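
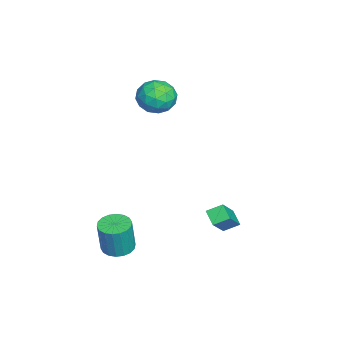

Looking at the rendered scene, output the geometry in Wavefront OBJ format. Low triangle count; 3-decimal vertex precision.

v -2.522 -0.42 1.949
v -1.906 -0.45 2.99
v -3.774 -1.75 2.65
v -3.158 -1.78 3.691
v -3.79 -0.794 3.391
v -3.016 0.028 2.958
v -2.664 -2.228 2.682
v -1.89 -1.406 2.249
v -1.994 -1.568 3.443
v -2.69 -0.682 3.881
v -2.99 -1.518 1.759
v -3.686 -0.632 2.197
v -2.104 -0.318 2.408
v -3.576 -1.882 3.232
v -3.947 -1.302 3.056
v -3.585 -1.32 3.668
v -2.757 -0.037 2.389
v -2.395 -0.055 3.001
v -3.502 -0.257 3.237
v -3.285 -2.145 2.639
v -2.923 -2.163 3.251
v -2.095 -0.88 1.972
v -1.733 -0.898 2.584
v -2.178 -1.943 2.403
v -1.794 -0.993 3.286
v -2.53 -1.775 3.698
v -2.239 -2.038 3.105
v -1.784 -1.555 2.85
v -2.203 -0.472 3.543
v -2.939 -1.254 3.955
v -3.31 -0.674 3.779
v -2.856 -0.191 3.524
v -2.255 -1.129 3.809
v -2.741 -0.946 1.685
v -3.477 -1.728 2.097
v -2.824 -2.009 2.116
v -2.37 -1.526 1.861
v -3.15 -0.425 1.942
v -3.886 -1.207 2.354
v -3.896 -0.645 2.79
v -3.441 -0.162 2.535
v -3.425 -1.071 1.831
v 2.831 2.797 -2.682
v 2.628 3.653 -2.252
v 3.517 3.234 -3.229
v 3.314 4.091 -2.799
v 4.286 2.389 -1.181
v 4.083 3.246 -0.751
v 4.972 2.827 -1.728
v 4.769 3.683 -1.298
v 3.717 -2.287 -4.821
v 4.626 -2.265 -4.959
v 4.932 -2.391 -2.956
v 4.023 -2.413 -2.819
v 4.531 -1.869 -4.919
v 4.837 -1.995 -2.916
v 4.274 -1.555 -4.86
v 4.58 -1.682 -2.857
v 3.907 -1.387 -4.794
v 4.213 -1.513 -2.791
v 3.502 -1.397 -4.732
v 3.808 -1.523 -2.729
v 3.14 -1.583 -4.689
v 3.446 -1.709 -2.686
v 2.892 -1.908 -4.672
v 3.198 -2.035 -2.669
v 2.808 -2.309 -4.684
v 3.114 -2.435 -2.681
v 2.903 -2.705 -4.724
v 3.209 -2.831 -2.721
v 3.16 -3.018 -4.783
v 3.466 -3.145 -2.78
v 3.527 -3.187 -4.849
v 3.833 -3.313 -2.846
v 3.932 -3.177 -4.911
v 4.238 -3.303 -2.908
v 4.294 -2.991 -4.954
v 4.6 -3.117 -2.951
v 4.542 -2.665 -4.971
v 4.848 -2.792 -2.968
f 1 38 17
f 38 12 41
f 17 41 6
f 38 41 17
f 1 17 13
f 17 6 18
f 13 18 2
f 17 18 13
f 1 13 22
f 13 2 23
f 22 23 8
f 13 23 22
f 1 22 34
f 22 8 37
f 34 37 11
f 22 37 34
f 1 34 38
f 34 11 42
f 38 42 12
f 34 42 38
f 2 18 29
f 18 6 32
f 29 32 10
f 18 32 29
f 6 41 19
f 41 12 40
f 19 40 5
f 41 40 19
f 12 42 39
f 42 11 35
f 39 35 3
f 42 35 39
f 11 37 36
f 37 8 24
f 36 24 7
f 37 24 36
f 8 23 28
f 23 2 25
f 28 25 9
f 23 25 28
f 4 30 16
f 30 10 31
f 16 31 5
f 30 31 16
f 4 16 14
f 16 5 15
f 14 15 3
f 16 15 14
f 4 14 21
f 14 3 20
f 21 20 7
f 14 20 21
f 4 21 26
f 21 7 27
f 26 27 9
f 21 27 26
f 4 26 30
f 26 9 33
f 30 33 10
f 26 33 30
f 5 31 19
f 31 10 32
f 19 32 6
f 31 32 19
f 3 15 39
f 15 5 40
f 39 40 12
f 15 40 39
f 7 20 36
f 20 3 35
f 36 35 11
f 20 35 36
f 9 27 28
f 27 7 24
f 28 24 8
f 27 24 28
f 10 33 29
f 33 9 25
f 29 25 2
f 33 25 29
f 44 46 43
f 47 44 43
f 43 46 45
f 45 47 43
f 44 50 46
f 48 44 47
f 48 50 44
f 46 50 45
f 49 47 45
f 45 50 49
f 49 48 47
f 50 48 49
f 52 51 55
f 52 55 53
f 53 55 56
f 53 56 54
f 55 51 57
f 55 57 56
f 56 57 58
f 56 58 54
f 57 51 59
f 57 59 58
f 58 59 60
f 58 60 54
f 59 51 61
f 59 61 60
f 60 61 62
f 60 62 54
f 61 51 63
f 61 63 62
f 62 63 64
f 62 64 54
f 63 51 65
f 63 65 64
f 64 65 66
f 64 66 54
f 65 51 67
f 65 67 66
f 66 67 68
f 66 68 54
f 67 51 69
f 67 69 68
f 68 69 70
f 68 70 54
f 69 51 71
f 69 71 70
f 70 71 72
f 70 72 54
f 71 51 73
f 71 73 72
f 72 73 74
f 72 74 54
f 73 51 75
f 73 75 74
f 74 75 76
f 74 76 54
f 75 51 77
f 75 77 76
f 76 77 78
f 76 78 54
f 77 51 79
f 77 79 78
f 78 79 80
f 78 80 54
f 79 51 52
f 79 52 80
f 80 52 53
f 80 53 54



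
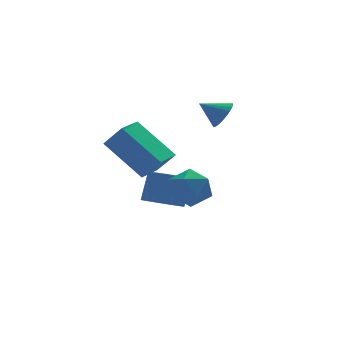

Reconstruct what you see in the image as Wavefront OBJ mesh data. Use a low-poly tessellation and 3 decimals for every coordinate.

v -1.247 -1.006 -4.063
v -0.503 -1.506 -4.149
v -0.009 -0.993 -2.863
v -0.753 -0.494 -2.777
v -0.4 -1.161 -4.326
v 0.093 -0.648 -3.04
v -0.465 -0.786 -4.451
v 0.028 -0.273 -3.165
v -0.685 -0.455 -4.499
v -0.191 0.058 -3.213
v -1.016 -0.233 -4.46
v -0.522 0.28 -3.174
v -1.393 -0.164 -4.343
v -0.899 0.349 -3.057
v -1.74 -0.262 -4.171
v -1.247 0.251 -2.885
v -1.991 -0.507 -3.977
v -1.497 0.006 -2.691
v -2.093 -0.852 -3.8
v -1.6 -0.339 -2.514
v -2.028 -1.227 -3.675
v -1.535 -0.714 -2.389
v -1.809 -1.558 -3.627
v -1.315 -1.045 -2.341
v -1.478 -1.78 -3.666
v -0.984 -1.267 -2.38
v -1.101 -1.849 -3.783
v -0.607 -1.336 -2.497
v -0.753 -1.751 -3.955
v -0.26 -1.238 -2.669
v -3.401 -4.794 -0.591
v -4.454 -3.461 0.777
v -2.511 -3.981 -0.697
v -3.564 -2.648 0.67
v -2.836 -5.292 0.33
v -3.889 -3.959 1.697
v -1.946 -4.479 0.223
v -2.999 -3.146 1.591
v -1.386 -2.599 -2.932
v -0.784 -2.121 -2.31
v -0.876 -3.999 -2.35
v -0.274 -3.521 -1.728
v -1.254 -3.476 -1.601
v -1.569 -2.611 -1.961
v -0.091 -3.509 -2.699
v -0.406 -2.644 -3.059
v 0.016 -2.684 -2.166
v -0.703 -2.664 -1.487
v -0.957 -3.456 -3.173
v -1.676 -3.436 -2.494
v 1.604 -0.288 0.166
v 1.973 -0.436 0.778
v 0.716 0.088 0.794
v 2.053 -0.167 0.729
v 2.064 0.084 0.594
v 2.005 0.278 0.394
v 1.884 0.385 0.159
v 1.722 0.39 -0.075
v 1.541 0.292 -0.272
v 1.369 0.105 -0.402
v 1.234 -0.141 -0.445
v 1.154 -0.41 -0.396
v 1.144 -0.661 -0.261
v 1.203 -0.855 -0.061
v 1.323 -0.962 0.174
v 1.486 -0.967 0.408
v 1.667 -0.869 0.605
v 1.838 -0.682 0.735
f 2 1 5
f 2 5 3
f 3 5 6
f 3 6 4
f 5 1 7
f 5 7 6
f 6 7 8
f 6 8 4
f 7 1 9
f 7 9 8
f 8 9 10
f 8 10 4
f 9 1 11
f 9 11 10
f 10 11 12
f 10 12 4
f 11 1 13
f 11 13 12
f 12 13 14
f 12 14 4
f 13 1 15
f 13 15 14
f 14 15 16
f 14 16 4
f 15 1 17
f 15 17 16
f 16 17 18
f 16 18 4
f 17 1 19
f 17 19 18
f 18 19 20
f 18 20 4
f 19 1 21
f 19 21 20
f 20 21 22
f 20 22 4
f 21 1 23
f 21 23 22
f 22 23 24
f 22 24 4
f 23 1 25
f 23 25 24
f 24 25 26
f 24 26 4
f 25 1 27
f 25 27 26
f 26 27 28
f 26 28 4
f 27 1 29
f 27 29 28
f 28 29 30
f 28 30 4
f 29 1 2
f 29 2 30
f 30 2 3
f 30 3 4
f 32 34 31
f 35 32 31
f 31 34 33
f 33 35 31
f 32 38 34
f 36 32 35
f 36 38 32
f 34 38 33
f 37 35 33
f 33 38 37
f 37 36 35
f 38 36 37
f 39 50 44
f 39 44 40
f 39 40 46
f 39 46 49
f 39 49 50
f 40 44 48
f 44 50 43
f 50 49 41
f 49 46 45
f 46 40 47
f 42 48 43
f 42 43 41
f 42 41 45
f 42 45 47
f 42 47 48
f 43 48 44
f 41 43 50
f 45 41 49
f 47 45 46
f 48 47 40
f 52 51 54
f 52 54 53
f 54 51 55
f 54 55 53
f 55 51 56
f 55 56 53
f 56 51 57
f 56 57 53
f 57 51 58
f 57 58 53
f 58 51 59
f 58 59 53
f 59 51 60
f 59 60 53
f 60 51 61
f 60 61 53
f 61 51 62
f 61 62 53
f 62 51 63
f 62 63 53
f 63 51 64
f 63 64 53
f 64 51 65
f 64 65 53
f 65 51 66
f 65 66 53
f 66 51 67
f 66 67 53
f 67 51 68
f 67 68 53
f 68 51 52
f 68 52 53



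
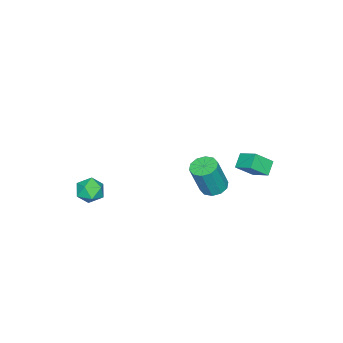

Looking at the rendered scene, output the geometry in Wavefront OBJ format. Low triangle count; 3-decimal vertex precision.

v 0.655 3.327 2.874
v 1.092 2.738 2.641
v 1.702 2.443 4.534
v 1.265 3.033 4.766
v 1.355 3.134 2.618
v 1.965 2.839 4.511
v 1.351 3.604 2.693
v 1.96 3.309 4.585
v 1.081 3.968 2.837
v 1.69 3.673 4.729
v 0.648 4.088 2.995
v 1.258 3.793 4.887
v 0.218 3.917 3.106
v 0.828 3.622 4.999
v -0.045 3.521 3.129
v 0.565 3.226 5.022
v -0.04 3.051 3.055
v 0.569 2.756 4.947
v 0.23 2.687 2.911
v 0.839 2.392 4.803
v 0.662 2.567 2.753
v 1.272 2.272 4.645
v -3.579 2.591 2.295
v -3.297 3.664 2.87
v -4.349 3.265 1.415
v -4.067 4.338 1.989
v -2.813 2.702 1.711
v -2.531 3.775 2.285
v -3.583 3.376 0.83
v -3.301 4.449 1.405
v 3.66 -1.635 2.859
v 4.324 -1.783 2.329
v 3.056 -2.817 2.431
v 3.72 -2.965 1.901
v 3.83 -3.016 2.755
v 4.204 -2.285 3.019
v 3.176 -2.315 1.741
v 3.55 -1.584 2.005
v 4.025 -2.203 1.638
v 4.429 -2.636 2.265
v 2.951 -1.964 2.495
v 3.355 -2.397 3.122
f 2 1 5
f 2 5 3
f 3 5 6
f 3 6 4
f 5 1 7
f 5 7 6
f 6 7 8
f 6 8 4
f 7 1 9
f 7 9 8
f 8 9 10
f 8 10 4
f 9 1 11
f 9 11 10
f 10 11 12
f 10 12 4
f 11 1 13
f 11 13 12
f 12 13 14
f 12 14 4
f 13 1 15
f 13 15 14
f 14 15 16
f 14 16 4
f 15 1 17
f 15 17 16
f 16 17 18
f 16 18 4
f 17 1 19
f 17 19 18
f 18 19 20
f 18 20 4
f 19 1 21
f 19 21 20
f 20 21 22
f 20 22 4
f 21 1 2
f 21 2 22
f 22 2 3
f 22 3 4
f 24 26 23
f 27 24 23
f 23 26 25
f 25 27 23
f 24 30 26
f 28 24 27
f 28 30 24
f 26 30 25
f 29 27 25
f 25 30 29
f 29 28 27
f 30 28 29
f 31 42 36
f 31 36 32
f 31 32 38
f 31 38 41
f 31 41 42
f 32 36 40
f 36 42 35
f 42 41 33
f 41 38 37
f 38 32 39
f 34 40 35
f 34 35 33
f 34 33 37
f 34 37 39
f 34 39 40
f 35 40 36
f 33 35 42
f 37 33 41
f 39 37 38
f 40 39 32



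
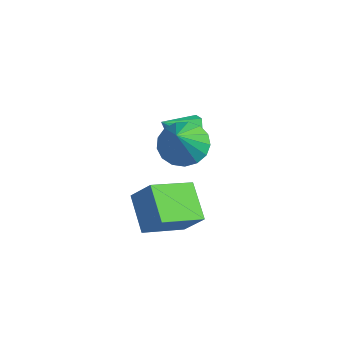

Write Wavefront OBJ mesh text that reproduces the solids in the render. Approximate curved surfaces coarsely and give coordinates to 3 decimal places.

v -1.916 0.114 -1.339
v -1.271 0.282 -0.662
v -2.564 -0.694 -0.521
v -1.699 0.68 -0.607
v -2.21 0.862 -0.832
v -2.609 0.759 -1.25
v -2.743 0.409 -1.702
v -2.561 -0.053 -2.016
v -2.133 -0.451 -2.07
v -1.622 -0.633 -1.846
v -1.224 -0.53 -1.428
v -1.089 -0.18 -0.975
v -0.69 -1.307 -0.245
v 0.232 -1.471 -0.697
v -0.11 -2.253 1.285
v 0.293 -1.041 -0.454
v 0.129 -0.672 -0.163
v -0.223 -0.448 0.108
v -0.682 -0.421 0.299
v -1.143 -0.597 0.365
v -1.5 -0.936 0.292
v -1.672 -1.36 0.095
v -1.619 -1.772 -0.18
v -1.353 -2.077 -0.469
v -0.935 -2.206 -0.707
v -0.461 -2.129 -0.84
v -0.04 -1.864 -0.836
v -0.733 -3.493 -4.422
v -2.113 -2.781 -3.532
v -0.282 -1.642 -5.204
v -1.662 -0.929 -4.314
v 0.122 -3.231 -3.306
v -1.258 -2.518 -2.416
v 0.573 -1.379 -4.088
v -0.807 -0.667 -3.198
f 2 1 4
f 2 4 3
f 4 1 5
f 4 5 3
f 5 1 6
f 5 6 3
f 6 1 7
f 6 7 3
f 7 1 8
f 7 8 3
f 8 1 9
f 8 9 3
f 9 1 10
f 9 10 3
f 10 1 11
f 10 11 3
f 11 1 12
f 11 12 3
f 12 1 2
f 12 2 3
f 14 13 16
f 14 16 15
f 16 13 17
f 16 17 15
f 17 13 18
f 17 18 15
f 18 13 19
f 18 19 15
f 19 13 20
f 19 20 15
f 20 13 21
f 20 21 15
f 21 13 22
f 21 22 15
f 22 13 23
f 22 23 15
f 23 13 24
f 23 24 15
f 24 13 25
f 24 25 15
f 25 13 26
f 25 26 15
f 26 13 27
f 26 27 15
f 27 13 14
f 27 14 15
f 29 31 28
f 32 29 28
f 28 31 30
f 30 32 28
f 29 35 31
f 33 29 32
f 33 35 29
f 31 35 30
f 34 32 30
f 30 35 34
f 34 33 32
f 35 33 34



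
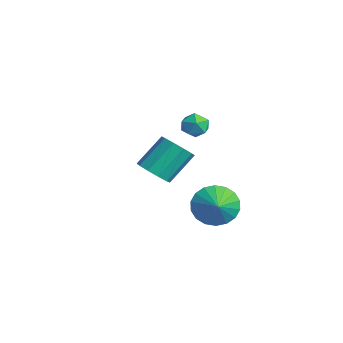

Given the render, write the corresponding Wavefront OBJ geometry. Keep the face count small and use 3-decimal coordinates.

v -3.572 3.942 -0.012
v -3.252 3.631 -0.557
v -4.468 3.249 -0.143
v -4.148 2.938 -0.688
v -3.898 2.849 -0.036
v -3.344 3.278 0.046
v -4.376 3.602 -0.746
v -3.822 4.031 -0.664
v -3.749 3.421 -1.01
v -3.453 2.956 -0.572
v -4.267 3.924 -0.128
v -3.971 3.459 0.31
v 1.532 -0.655 0.497
v 2.006 -1.065 0.962
v 1.822 0.045 2.128
v 1.348 0.455 1.663
v 2.276 -0.755 0.709
v 2.092 0.355 1.875
v 2.261 -0.407 0.376
v 2.078 0.703 1.542
v 1.968 -0.154 0.089
v 1.785 0.956 1.255
v 1.509 -0.092 -0.042
v 1.325 1.018 1.124
v 1.058 -0.245 0.032
v 0.874 0.865 1.198
v 0.788 -0.555 0.285
v 0.604 0.555 1.451
v 0.802 -0.903 0.618
v 0.619 0.207 1.784
v 1.095 -1.156 0.905
v 0.912 -0.046 2.071
v 1.555 -1.218 1.036
v 1.371 -0.108 2.202
v -0.489 2.882 -3.27
v 0.044 3.542 -3.854
v 0.389 2.598 -2.79
v -0.072 3.797 -3.491
v -0.271 3.871 -3.085
v -0.512 3.749 -2.715
v -0.749 3.455 -2.455
v -0.935 3.048 -2.356
v -1.032 2.608 -2.439
v -1.022 2.222 -2.686
v -0.906 1.966 -3.049
v -0.707 1.892 -3.455
v -0.466 2.014 -3.825
v -0.229 2.308 -4.085
v -0.043 2.716 -4.184
v 0.054 3.156 -4.101
f 1 12 6
f 1 6 2
f 1 2 8
f 1 8 11
f 1 11 12
f 2 6 10
f 6 12 5
f 12 11 3
f 11 8 7
f 8 2 9
f 4 10 5
f 4 5 3
f 4 3 7
f 4 7 9
f 4 9 10
f 5 10 6
f 3 5 12
f 7 3 11
f 9 7 8
f 10 9 2
f 14 13 17
f 14 17 15
f 15 17 18
f 15 18 16
f 17 13 19
f 17 19 18
f 18 19 20
f 18 20 16
f 19 13 21
f 19 21 20
f 20 21 22
f 20 22 16
f 21 13 23
f 21 23 22
f 22 23 24
f 22 24 16
f 23 13 25
f 23 25 24
f 24 25 26
f 24 26 16
f 25 13 27
f 25 27 26
f 26 27 28
f 26 28 16
f 27 13 29
f 27 29 28
f 28 29 30
f 28 30 16
f 29 13 31
f 29 31 30
f 30 31 32
f 30 32 16
f 31 13 33
f 31 33 32
f 32 33 34
f 32 34 16
f 33 13 14
f 33 14 34
f 34 14 15
f 34 15 16
f 36 35 38
f 36 38 37
f 38 35 39
f 38 39 37
f 39 35 40
f 39 40 37
f 40 35 41
f 40 41 37
f 41 35 42
f 41 42 37
f 42 35 43
f 42 43 37
f 43 35 44
f 43 44 37
f 44 35 45
f 44 45 37
f 45 35 46
f 45 46 37
f 46 35 47
f 46 47 37
f 47 35 48
f 47 48 37
f 48 35 49
f 48 49 37
f 49 35 50
f 49 50 37
f 50 35 36
f 50 36 37



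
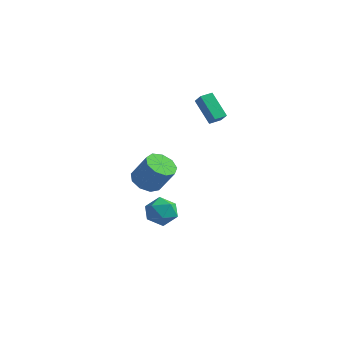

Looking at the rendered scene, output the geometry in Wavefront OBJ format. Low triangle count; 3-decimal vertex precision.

v 2.321 0.076 -4.635
v 3.08 -0.494 -4.031
v 0.98 -0.686 -3.669
v 1.739 -1.256 -3.065
v 1.656 -0.14 -2.954
v 2.485 0.331 -3.551
v 1.575 -1.511 -4.149
v 2.404 -1.04 -4.746
v 2.619 -1.476 -3.731
v 2.669 -0.628 -2.993
v 1.391 -0.552 -4.707
v 1.441 0.296 -3.969
v 2.368 -2.958 0.17
v 3.023 -2.323 -0.263
v 4.007 -2.247 1.337
v 3.352 -2.882 1.77
v 2.511 -1.967 0.035
v 3.495 -1.891 1.635
v 1.932 -2.075 0.396
v 2.916 -2 1.996
v 1.557 -2.596 0.651
v 2.541 -2.521 2.252
v 1.562 -3.287 0.681
v 2.545 -3.211 2.282
v 1.943 -3.823 0.472
v 2.927 -3.747 2.072
v 2.524 -3.955 0.121
v 3.508 -3.879 1.722
v 3.031 -3.62 -0.207
v 4.015 -3.544 1.394
v 3.229 -2.975 -0.358
v 4.213 -2.9 1.242
v 3.884 1.865 2.944
v 2.613 2.435 4.266
v 4.277 2.593 3.007
v 3.006 3.164 4.329
v 4.454 1.496 3.651
v 3.183 2.067 4.973
v 4.847 2.225 3.714
v 3.576 2.795 5.036
f 1 12 6
f 1 6 2
f 1 2 8
f 1 8 11
f 1 11 12
f 2 6 10
f 6 12 5
f 12 11 3
f 11 8 7
f 8 2 9
f 4 10 5
f 4 5 3
f 4 3 7
f 4 7 9
f 4 9 10
f 5 10 6
f 3 5 12
f 7 3 11
f 9 7 8
f 10 9 2
f 14 13 17
f 14 17 15
f 15 17 18
f 15 18 16
f 17 13 19
f 17 19 18
f 18 19 20
f 18 20 16
f 19 13 21
f 19 21 20
f 20 21 22
f 20 22 16
f 21 13 23
f 21 23 22
f 22 23 24
f 22 24 16
f 23 13 25
f 23 25 24
f 24 25 26
f 24 26 16
f 25 13 27
f 25 27 26
f 26 27 28
f 26 28 16
f 27 13 29
f 27 29 28
f 28 29 30
f 28 30 16
f 29 13 31
f 29 31 30
f 30 31 32
f 30 32 16
f 31 13 14
f 31 14 32
f 32 14 15
f 32 15 16
f 34 36 33
f 37 34 33
f 33 36 35
f 35 37 33
f 34 40 36
f 38 34 37
f 38 40 34
f 36 40 35
f 39 37 35
f 35 40 39
f 39 38 37
f 40 38 39



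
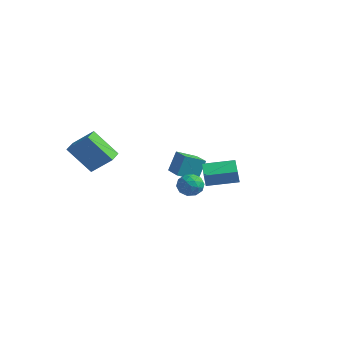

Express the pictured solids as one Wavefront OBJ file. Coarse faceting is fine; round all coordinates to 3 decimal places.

v -4.667 -4.676 1.912
v -3.528 -4.126 3.002
v -5.179 -3.727 1.968
v -4.039 -3.176 3.058
v -3.481 -3.944 0.302
v -2.341 -3.393 1.392
v -3.992 -2.994 0.358
v -2.853 -2.444 1.448
v 3.585 -2.537 1.345
v 4.158 -3.047 1.164
v 2.722 -3.473 1.256
v 3.295 -3.983 1.075
v 3.252 -3.68 1.802
v 3.785 -3.102 1.857
v 3.095 -3.418 0.563
v 3.628 -2.84 0.618
v 3.855 -3.592 0.681
v 3.952 -3.754 1.447
v 2.928 -2.766 0.973
v 3.025 -2.928 1.739
v 3.947 -2.71 1.263
v 2.933 -3.81 1.157
v 2.907 -3.632 1.585
v 3.244 -3.932 1.479
v 3.728 -2.742 1.67
v 4.065 -3.042 1.564
v 3.532 -3.414 1.938
v 2.815 -3.478 0.856
v 3.152 -3.778 0.75
v 3.636 -2.588 0.941
v 3.973 -2.888 0.835
v 3.348 -3.106 0.482
v 4.106 -3.33 0.872
v 3.599 -3.88 0.82
v 3.481 -3.548 0.519
v 3.795 -3.208 0.551
v 4.163 -3.426 1.322
v 3.656 -3.976 1.27
v 3.63 -3.798 1.697
v 3.944 -3.458 1.729
v 3.985 -3.746 1.038
v 3.224 -2.544 1.15
v 2.717 -3.094 1.098
v 2.936 -3.062 0.691
v 3.25 -2.722 0.723
v 3.281 -2.64 1.6
v 2.774 -3.19 1.548
v 3.085 -3.312 1.869
v 3.399 -2.972 1.901
v 2.895 -2.774 1.382
v 1.793 -0.287 -0.328
v 1.759 -0.416 0.481
v 0.492 0.948 -0.187
v 0.457 0.82 0.622
v 3.083 1.04 -0.062
v 3.048 0.912 0.747
v 1.781 2.276 0.079
v 1.747 2.147 0.888
v -3.836 2.532 -1.707
v -3.787 3.146 -0.362
v -3.146 3.546 -2.195
v -3.097 4.16 -0.849
v -2.243 1.62 -1.351
v -2.194 2.234 -0.005
v -1.553 2.634 -1.838
v -1.504 3.248 -0.493
f 2 4 1
f 5 2 1
f 1 4 3
f 3 5 1
f 2 8 4
f 6 2 5
f 6 8 2
f 4 8 3
f 7 5 3
f 3 8 7
f 7 6 5
f 8 6 7
f 9 46 25
f 46 20 49
f 25 49 14
f 46 49 25
f 9 25 21
f 25 14 26
f 21 26 10
f 25 26 21
f 9 21 30
f 21 10 31
f 30 31 16
f 21 31 30
f 9 30 42
f 30 16 45
f 42 45 19
f 30 45 42
f 9 42 46
f 42 19 50
f 46 50 20
f 42 50 46
f 10 26 37
f 26 14 40
f 37 40 18
f 26 40 37
f 14 49 27
f 49 20 48
f 27 48 13
f 49 48 27
f 20 50 47
f 50 19 43
f 47 43 11
f 50 43 47
f 19 45 44
f 45 16 32
f 44 32 15
f 45 32 44
f 16 31 36
f 31 10 33
f 36 33 17
f 31 33 36
f 12 38 24
f 38 18 39
f 24 39 13
f 38 39 24
f 12 24 22
f 24 13 23
f 22 23 11
f 24 23 22
f 12 22 29
f 22 11 28
f 29 28 15
f 22 28 29
f 12 29 34
f 29 15 35
f 34 35 17
f 29 35 34
f 12 34 38
f 34 17 41
f 38 41 18
f 34 41 38
f 13 39 27
f 39 18 40
f 27 40 14
f 39 40 27
f 11 23 47
f 23 13 48
f 47 48 20
f 23 48 47
f 15 28 44
f 28 11 43
f 44 43 19
f 28 43 44
f 17 35 36
f 35 15 32
f 36 32 16
f 35 32 36
f 18 41 37
f 41 17 33
f 37 33 10
f 41 33 37
f 52 54 51
f 55 52 51
f 51 54 53
f 53 55 51
f 52 58 54
f 56 52 55
f 56 58 52
f 54 58 53
f 57 55 53
f 53 58 57
f 57 56 55
f 58 56 57
f 60 62 59
f 63 60 59
f 59 62 61
f 61 63 59
f 60 66 62
f 64 60 63
f 64 66 60
f 62 66 61
f 65 63 61
f 61 66 65
f 65 64 63
f 66 64 65



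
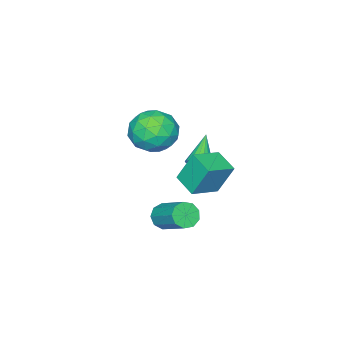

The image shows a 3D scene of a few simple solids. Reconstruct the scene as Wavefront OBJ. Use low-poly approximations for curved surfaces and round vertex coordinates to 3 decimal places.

v 2.808 1.124 -3.156
v 3.383 0.839 -2.962
v 3.767 2.291 -1.97
v 3.192 2.576 -2.164
v 3.45 1.083 -3.344
v 3.834 2.535 -2.352
v 3.217 1.346 -3.639
v 3.601 2.798 -2.646
v 2.792 1.505 -3.707
v 3.176 2.957 -2.715
v 2.375 1.486 -3.518
v 2.759 2.938 -2.526
v 2.161 1.297 -3.159
v 2.545 2.749 -2.167
v 2.249 1.028 -2.799
v 2.633 2.48 -1.807
v 2.599 0.803 -2.606
v 2.983 2.255 -1.614
v 3.047 0.729 -2.67
v 3.431 2.181 -1.678
v -1.382 -0.168 -3.445
v -1.763 0.431 -1.911
v -1.008 0.981 -3.801
v -1.389 1.58 -2.267
v 0.029 -0.48 -2.973
v -0.352 0.119 -1.439
v 0.403 0.669 -3.329
v 0.022 1.268 -1.795
v -1.592 -2.202 -2.221
v -0.428 -1.815 -2.128
v -1.372 -3.265 -0.552
v -0.208 -2.878 -0.459
v -1.135 -2.087 -0.287
v -1.271 -1.43 -1.319
v -0.529 -3.65 -1.361
v -0.665 -2.993 -2.393
v 0.229 -2.71 -1.596
v -0.145 -1.744 -0.933
v -1.655 -3.336 -1.747
v -2.029 -2.37 -1.084
v -1.029 -1.916 -2.321
v -0.771 -3.164 -0.359
v -1.316 -2.7 -0.258
v -0.632 -2.472 -0.203
v -1.524 -1.689 -1.845
v -0.84 -1.462 -1.791
v -1.256 -1.622 -0.709
v -0.96 -3.618 -0.889
v -0.276 -3.391 -0.835
v -1.168 -2.608 -2.477
v -0.484 -2.38 -2.422
v -0.544 -3.458 -1.971
v 0.041 -2.214 -1.954
v 0.17 -2.838 -0.973
v -0.019 -3.292 -1.503
v -0.098 -2.906 -2.109
v -0.179 -1.646 -1.564
v -0.05 -2.271 -0.583
v -0.595 -1.806 -0.482
v -0.674 -1.42 -1.088
v 0.207 -2.172 -1.251
v -1.75 -2.809 -2.097
v -1.621 -3.434 -1.116
v -1.126 -3.66 -1.592
v -1.205 -3.274 -2.198
v -1.97 -2.242 -1.707
v -1.841 -2.866 -0.726
v -1.702 -2.174 -0.571
v -1.781 -1.788 -1.177
v -2.007 -2.908 -1.429
v -2.229 -1.018 -3.565
v -1.764 -1.105 -3.12
v -3.391 -1.542 -2.455
v -1.845 -0.831 -3.075
v -2.003 -0.594 -3.128
v -2.205 -0.441 -3.267
v -2.412 -0.402 -3.465
v -2.583 -0.485 -3.683
v -2.684 -0.674 -3.878
v -2.695 -0.931 -4.011
v -2.614 -1.205 -4.055
v -2.456 -1.442 -4.003
v -2.254 -1.595 -3.863
v -2.047 -1.634 -3.665
v -1.876 -1.55 -3.447
v -1.775 -1.362 -3.252
f 2 1 5
f 2 5 3
f 3 5 6
f 3 6 4
f 5 1 7
f 5 7 6
f 6 7 8
f 6 8 4
f 7 1 9
f 7 9 8
f 8 9 10
f 8 10 4
f 9 1 11
f 9 11 10
f 10 11 12
f 10 12 4
f 11 1 13
f 11 13 12
f 12 13 14
f 12 14 4
f 13 1 15
f 13 15 14
f 14 15 16
f 14 16 4
f 15 1 17
f 15 17 16
f 16 17 18
f 16 18 4
f 17 1 19
f 17 19 18
f 18 19 20
f 18 20 4
f 19 1 2
f 19 2 20
f 20 2 3
f 20 3 4
f 22 24 21
f 25 22 21
f 21 24 23
f 23 25 21
f 22 28 24
f 26 22 25
f 26 28 22
f 24 28 23
f 27 25 23
f 23 28 27
f 27 26 25
f 28 26 27
f 29 66 45
f 66 40 69
f 45 69 34
f 66 69 45
f 29 45 41
f 45 34 46
f 41 46 30
f 45 46 41
f 29 41 50
f 41 30 51
f 50 51 36
f 41 51 50
f 29 50 62
f 50 36 65
f 62 65 39
f 50 65 62
f 29 62 66
f 62 39 70
f 66 70 40
f 62 70 66
f 30 46 57
f 46 34 60
f 57 60 38
f 46 60 57
f 34 69 47
f 69 40 68
f 47 68 33
f 69 68 47
f 40 70 67
f 70 39 63
f 67 63 31
f 70 63 67
f 39 65 64
f 65 36 52
f 64 52 35
f 65 52 64
f 36 51 56
f 51 30 53
f 56 53 37
f 51 53 56
f 32 58 44
f 58 38 59
f 44 59 33
f 58 59 44
f 32 44 42
f 44 33 43
f 42 43 31
f 44 43 42
f 32 42 49
f 42 31 48
f 49 48 35
f 42 48 49
f 32 49 54
f 49 35 55
f 54 55 37
f 49 55 54
f 32 54 58
f 54 37 61
f 58 61 38
f 54 61 58
f 33 59 47
f 59 38 60
f 47 60 34
f 59 60 47
f 31 43 67
f 43 33 68
f 67 68 40
f 43 68 67
f 35 48 64
f 48 31 63
f 64 63 39
f 48 63 64
f 37 55 56
f 55 35 52
f 56 52 36
f 55 52 56
f 38 61 57
f 61 37 53
f 57 53 30
f 61 53 57
f 72 71 74
f 72 74 73
f 74 71 75
f 74 75 73
f 75 71 76
f 75 76 73
f 76 71 77
f 76 77 73
f 77 71 78
f 77 78 73
f 78 71 79
f 78 79 73
f 79 71 80
f 79 80 73
f 80 71 81
f 80 81 73
f 81 71 82
f 81 82 73
f 82 71 83
f 82 83 73
f 83 71 84
f 83 84 73
f 84 71 85
f 84 85 73
f 85 71 86
f 85 86 73
f 86 71 72
f 86 72 73



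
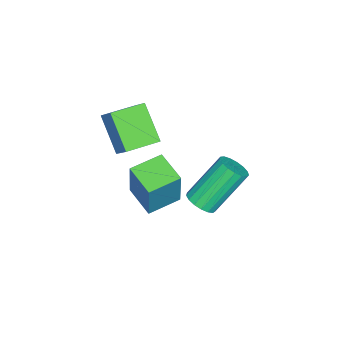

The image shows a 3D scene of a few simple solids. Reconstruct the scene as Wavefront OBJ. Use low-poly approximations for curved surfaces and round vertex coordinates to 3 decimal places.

v 1.048 0.925 -1.838
v 1.468 0.613 -1.404
v 0.413 1.523 0.272
v -0.008 1.835 -0.162
v 1.616 0.897 -1.466
v 0.56 1.807 0.211
v 1.633 1.187 -1.612
v 0.578 2.097 0.065
v 1.516 1.417 -1.81
v 0.461 2.327 -0.134
v 1.292 1.534 -2.015
v 0.237 2.444 -0.339
v 1.012 1.512 -2.179
v -0.043 2.422 -0.503
v 0.74 1.356 -2.266
v -0.315 2.265 -0.589
v 0.538 1.1 -2.254
v -0.517 2.01 -0.577
v 0.454 0.805 -2.147
v -0.602 1.715 -0.47
v 0.505 0.537 -1.969
v -0.55 1.447 -0.293
v 0.68 0.358 -1.762
v -0.375 1.268 -0.085
v 0.94 0.309 -1.572
v -0.115 1.219 0.105
v 1.224 0.401 -1.443
v 0.169 1.311 0.234
v -0.389 -2.743 -3.832
v 0.165 -2.462 -1.836
v -1.556 -1.907 -3.625
v -1.001 -1.626 -1.63
v 0.381 -1.574 -4.21
v 0.936 -1.293 -2.215
v -0.785 -0.738 -4.004
v -0.231 -0.457 -2.008
v 0.164 -1.568 0.101
v -0.626 -2.577 1.407
v 0.644 -0.919 0.892
v -0.147 -1.929 2.198
v 1.327 -2.451 0.122
v 0.536 -3.461 1.428
v 1.806 -1.803 0.913
v 1.016 -2.812 2.219
f 2 1 5
f 2 5 3
f 3 5 6
f 3 6 4
f 5 1 7
f 5 7 6
f 6 7 8
f 6 8 4
f 7 1 9
f 7 9 8
f 8 9 10
f 8 10 4
f 9 1 11
f 9 11 10
f 10 11 12
f 10 12 4
f 11 1 13
f 11 13 12
f 12 13 14
f 12 14 4
f 13 1 15
f 13 15 14
f 14 15 16
f 14 16 4
f 15 1 17
f 15 17 16
f 16 17 18
f 16 18 4
f 17 1 19
f 17 19 18
f 18 19 20
f 18 20 4
f 19 1 21
f 19 21 20
f 20 21 22
f 20 22 4
f 21 1 23
f 21 23 22
f 22 23 24
f 22 24 4
f 23 1 25
f 23 25 24
f 24 25 26
f 24 26 4
f 25 1 27
f 25 27 26
f 26 27 28
f 26 28 4
f 27 1 2
f 27 2 28
f 28 2 3
f 28 3 4
f 30 32 29
f 33 30 29
f 29 32 31
f 31 33 29
f 30 36 32
f 34 30 33
f 34 36 30
f 32 36 31
f 35 33 31
f 31 36 35
f 35 34 33
f 36 34 35
f 38 40 37
f 41 38 37
f 37 40 39
f 39 41 37
f 38 44 40
f 42 38 41
f 42 44 38
f 40 44 39
f 43 41 39
f 39 44 43
f 43 42 41
f 44 42 43



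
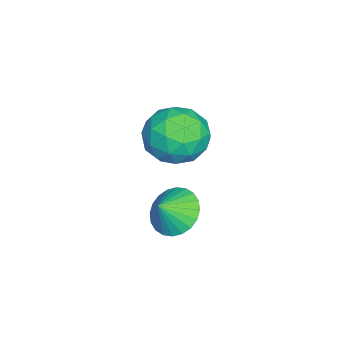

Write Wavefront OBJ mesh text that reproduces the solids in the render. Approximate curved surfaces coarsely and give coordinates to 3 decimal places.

v -1.694 -3.399 -1.241
v -0.872 -2.94 -1.606
v -1.126 -3.841 -0.519
v -0.998 -2.674 -1.344
v -1.23 -2.519 -1.066
v -1.533 -2.497 -0.815
v -1.86 -2.613 -0.629
v -2.162 -2.848 -0.536
v -2.393 -3.168 -0.55
v -2.517 -3.522 -0.669
v -2.516 -3.858 -0.876
v -2.39 -4.123 -1.138
v -2.158 -4.279 -1.416
v -1.855 -4.3 -1.667
v -1.527 -4.184 -1.854
v -1.225 -3.949 -1.947
v -0.995 -3.63 -1.932
v -0.871 -3.275 -1.813
v -2.092 -2.294 2.778
v -1.073 -2.963 2.943
v -3.027 -3.897 2.057
v -2.008 -4.566 2.222
v -2.642 -4.161 3.195
v -2.064 -3.171 3.641
v -2.036 -3.689 1.359
v -1.458 -2.699 1.805
v -1.038 -3.825 2.066
v -1.413 -4.117 3.2
v -2.687 -2.743 1.8
v -3.062 -3.035 2.934
v -1.5 -2.488 2.924
v -2.6 -4.372 2.076
v -2.973 -4.134 2.649
v -2.374 -4.527 2.745
v -2.083 -2.61 3.334
v -1.484 -3.003 3.431
v -2.406 -3.707 3.579
v -2.616 -3.857 1.569
v -2.017 -4.25 1.666
v -1.726 -2.333 2.255
v -1.127 -2.726 2.351
v -1.694 -3.153 1.421
v -0.881 -3.388 2.505
v -1.431 -4.33 2.081
v -1.447 -3.815 1.574
v -1.107 -3.233 1.836
v -1.101 -3.56 3.172
v -1.651 -4.501 2.748
v -2.024 -4.264 3.32
v -1.684 -3.682 3.582
v -1.081 -4.066 2.656
v -2.449 -2.359 2.252
v -2.999 -3.3 1.828
v -2.416 -3.178 1.418
v -2.076 -2.596 1.68
v -2.669 -2.53 2.919
v -3.219 -3.472 2.495
v -2.993 -3.627 3.164
v -2.653 -3.045 3.426
v -3.019 -2.794 2.344
f 2 1 4
f 2 4 3
f 4 1 5
f 4 5 3
f 5 1 6
f 5 6 3
f 6 1 7
f 6 7 3
f 7 1 8
f 7 8 3
f 8 1 9
f 8 9 3
f 9 1 10
f 9 10 3
f 10 1 11
f 10 11 3
f 11 1 12
f 11 12 3
f 12 1 13
f 12 13 3
f 13 1 14
f 13 14 3
f 14 1 15
f 14 15 3
f 15 1 16
f 15 16 3
f 16 1 17
f 16 17 3
f 17 1 18
f 17 18 3
f 18 1 2
f 18 2 3
f 19 56 35
f 56 30 59
f 35 59 24
f 56 59 35
f 19 35 31
f 35 24 36
f 31 36 20
f 35 36 31
f 19 31 40
f 31 20 41
f 40 41 26
f 31 41 40
f 19 40 52
f 40 26 55
f 52 55 29
f 40 55 52
f 19 52 56
f 52 29 60
f 56 60 30
f 52 60 56
f 20 36 47
f 36 24 50
f 47 50 28
f 36 50 47
f 24 59 37
f 59 30 58
f 37 58 23
f 59 58 37
f 30 60 57
f 60 29 53
f 57 53 21
f 60 53 57
f 29 55 54
f 55 26 42
f 54 42 25
f 55 42 54
f 26 41 46
f 41 20 43
f 46 43 27
f 41 43 46
f 22 48 34
f 48 28 49
f 34 49 23
f 48 49 34
f 22 34 32
f 34 23 33
f 32 33 21
f 34 33 32
f 22 32 39
f 32 21 38
f 39 38 25
f 32 38 39
f 22 39 44
f 39 25 45
f 44 45 27
f 39 45 44
f 22 44 48
f 44 27 51
f 48 51 28
f 44 51 48
f 23 49 37
f 49 28 50
f 37 50 24
f 49 50 37
f 21 33 57
f 33 23 58
f 57 58 30
f 33 58 57
f 25 38 54
f 38 21 53
f 54 53 29
f 38 53 54
f 27 45 46
f 45 25 42
f 46 42 26
f 45 42 46
f 28 51 47
f 51 27 43
f 47 43 20
f 51 43 47



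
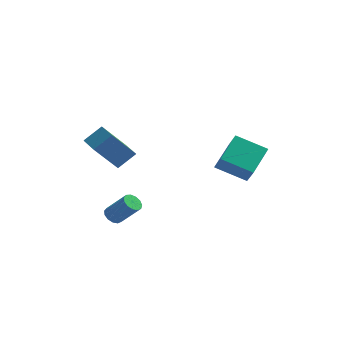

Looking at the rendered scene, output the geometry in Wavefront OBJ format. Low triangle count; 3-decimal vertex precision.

v 3.518 2.502 0.327
v 1.637 2.484 1.192
v 3.97 4.373 1.349
v 2.089 4.356 2.214
v 4.011 1.804 1.386
v 2.13 1.787 2.251
v 4.463 3.676 2.408
v 2.582 3.658 3.273
v -3.168 -1.403 -1.268
v -2.703 -1.422 -1.693
v -1.508 -1.636 -0.378
v -1.972 -1.617 0.048
v -2.742 -1.081 -1.602
v -1.547 -1.295 -0.287
v -2.916 -0.842 -1.405
v -1.72 -1.056 -0.09
v -3.17 -0.782 -1.165
v -1.974 -0.995 0.15
v -3.423 -0.918 -0.957
v -2.227 -1.132 0.358
v -3.595 -1.209 -0.847
v -2.4 -1.422 0.468
v -3.632 -1.561 -0.872
v -2.436 -1.775 0.444
v -3.521 -1.863 -1.021
v -2.325 -2.077 0.294
v -3.298 -2.019 -1.249
v -2.102 -2.233 0.066
v -3.034 -1.98 -1.483
v -1.838 -2.193 -0.168
v -2.812 -1.757 -1.648
v -1.617 -1.971 -0.333
v -4.84 -1.213 4.304
v -3.993 -0.563 5.178
v -3.731 -0.402 2.625
v -2.883 0.248 3.499
v -3.897 -2.468 4.321
v -3.049 -1.818 5.195
v -2.787 -1.657 2.642
v -1.94 -1.007 3.516
f 2 4 1
f 5 2 1
f 1 4 3
f 3 5 1
f 2 8 4
f 6 2 5
f 6 8 2
f 4 8 3
f 7 5 3
f 3 8 7
f 7 6 5
f 8 6 7
f 10 9 13
f 10 13 11
f 11 13 14
f 11 14 12
f 13 9 15
f 13 15 14
f 14 15 16
f 14 16 12
f 15 9 17
f 15 17 16
f 16 17 18
f 16 18 12
f 17 9 19
f 17 19 18
f 18 19 20
f 18 20 12
f 19 9 21
f 19 21 20
f 20 21 22
f 20 22 12
f 21 9 23
f 21 23 22
f 22 23 24
f 22 24 12
f 23 9 25
f 23 25 24
f 24 25 26
f 24 26 12
f 25 9 27
f 25 27 26
f 26 27 28
f 26 28 12
f 27 9 29
f 27 29 28
f 28 29 30
f 28 30 12
f 29 9 31
f 29 31 30
f 30 31 32
f 30 32 12
f 31 9 10
f 31 10 32
f 32 10 11
f 32 11 12
f 34 36 33
f 37 34 33
f 33 36 35
f 35 37 33
f 34 40 36
f 38 34 37
f 38 40 34
f 36 40 35
f 39 37 35
f 35 40 39
f 39 38 37
f 40 38 39



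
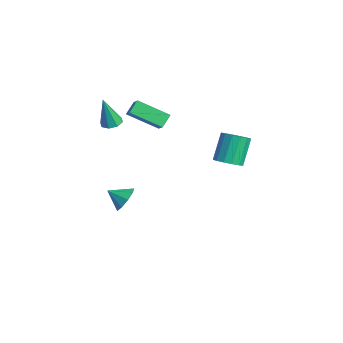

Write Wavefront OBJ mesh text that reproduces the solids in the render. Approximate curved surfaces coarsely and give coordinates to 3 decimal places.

v -2.39 -2.309 3.732
v -1.592 -2.415 4.358
v -2.752 -1.721 4.293
v -1.955 -1.827 4.919
v -1.465 -0.853 2.801
v -0.668 -0.959 3.427
v -1.828 -0.265 3.362
v -1.03 -0.371 3.988
v 3.475 0.868 2.851
v 3.968 0.428 3.301
v 3.319 1.152 4.72
v 2.825 1.592 4.269
v 4.178 0.776 3.22
v 3.529 1.5 4.639
v 4.2 1.148 3.04
v 3.55 1.872 4.458
v 4.027 1.445 2.809
v 3.378 2.169 4.228
v 3.706 1.588 2.589
v 3.057 2.312 4.008
v 3.323 1.538 2.44
v 2.674 2.262 3.858
v 2.981 1.308 2.4
v 2.332 2.032 3.819
v 2.771 0.96 2.481
v 2.122 1.684 3.9
v 2.75 0.588 2.662
v 2.1 1.312 4.08
v 2.922 0.291 2.892
v 2.273 1.015 4.311
v 3.243 0.148 3.112
v 2.594 0.872 4.531
v 3.626 0.198 3.262
v 2.977 0.922 4.68
v -2.465 -2.399 -3.098
v -1.739 -2.878 -3.071
v -3.015 -3.201 -2.502
v -1.76 -2.514 -2.6
v -2.111 -2.096 -2.363
v -2.628 -1.82 -2.469
v -3.068 -1.815 -2.869
v -3.226 -2.084 -3.377
v -3.028 -2.5 -3.753
v -2.566 -2.869 -3.823
v -2.057 -3.018 -3.554
v -3.79 -2.595 2.307
v -3.277 -2.951 2.232
v -3.83 -3.045 4.173
v -3.169 -2.495 2.344
v -3.426 -2.097 2.435
v -3.896 -1.99 2.451
v -4.304 -2.238 2.382
v -4.411 -2.694 2.27
v -4.155 -3.092 2.179
v -3.685 -3.199 2.163
f 2 4 1
f 5 2 1
f 1 4 3
f 3 5 1
f 2 8 4
f 6 2 5
f 6 8 2
f 4 8 3
f 7 5 3
f 3 8 7
f 7 6 5
f 8 6 7
f 10 9 13
f 10 13 11
f 11 13 14
f 11 14 12
f 13 9 15
f 13 15 14
f 14 15 16
f 14 16 12
f 15 9 17
f 15 17 16
f 16 17 18
f 16 18 12
f 17 9 19
f 17 19 18
f 18 19 20
f 18 20 12
f 19 9 21
f 19 21 20
f 20 21 22
f 20 22 12
f 21 9 23
f 21 23 22
f 22 23 24
f 22 24 12
f 23 9 25
f 23 25 24
f 24 25 26
f 24 26 12
f 25 9 27
f 25 27 26
f 26 27 28
f 26 28 12
f 27 9 29
f 27 29 28
f 28 29 30
f 28 30 12
f 29 9 31
f 29 31 30
f 30 31 32
f 30 32 12
f 31 9 33
f 31 33 32
f 32 33 34
f 32 34 12
f 33 9 10
f 33 10 34
f 34 10 11
f 34 11 12
f 36 35 38
f 36 38 37
f 38 35 39
f 38 39 37
f 39 35 40
f 39 40 37
f 40 35 41
f 40 41 37
f 41 35 42
f 41 42 37
f 42 35 43
f 42 43 37
f 43 35 44
f 43 44 37
f 44 35 45
f 44 45 37
f 45 35 36
f 45 36 37
f 47 46 49
f 47 49 48
f 49 46 50
f 49 50 48
f 50 46 51
f 50 51 48
f 51 46 52
f 51 52 48
f 52 46 53
f 52 53 48
f 53 46 54
f 53 54 48
f 54 46 55
f 54 55 48
f 55 46 47
f 55 47 48



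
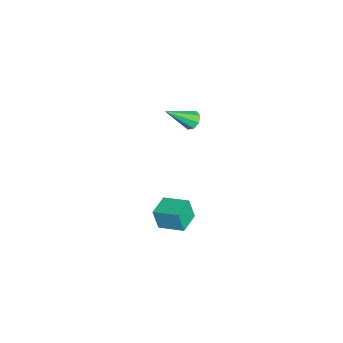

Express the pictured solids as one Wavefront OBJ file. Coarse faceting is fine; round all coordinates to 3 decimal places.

v -4.163 1.775 2.8
v -3.821 1.622 2.454
v -3.617 0.645 3.84
v -3.683 1.904 2.687
v -3.826 2.109 2.986
v -4.167 2.119 3.176
v -4.506 1.928 3.146
v -4.644 1.646 2.913
v -4.5 1.441 2.614
v -4.159 1.431 2.424
v -3.538 0.83 -3.507
v -3.605 0.567 -2.452
v -3.124 2.019 -3.185
v -3.191 1.756 -2.129
v -2.469 0.464 -3.531
v -2.536 0.201 -2.475
v -2.055 1.653 -3.208
v -2.122 1.39 -2.153
f 2 1 4
f 2 4 3
f 4 1 5
f 4 5 3
f 5 1 6
f 5 6 3
f 6 1 7
f 6 7 3
f 7 1 8
f 7 8 3
f 8 1 9
f 8 9 3
f 9 1 10
f 9 10 3
f 10 1 2
f 10 2 3
f 12 14 11
f 15 12 11
f 11 14 13
f 13 15 11
f 12 18 14
f 16 12 15
f 16 18 12
f 14 18 13
f 17 15 13
f 13 18 17
f 17 16 15
f 18 16 17



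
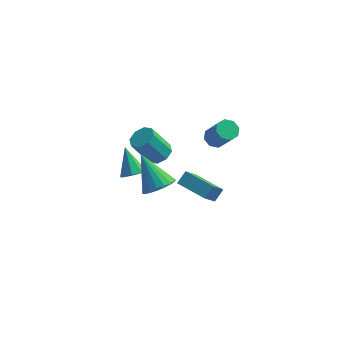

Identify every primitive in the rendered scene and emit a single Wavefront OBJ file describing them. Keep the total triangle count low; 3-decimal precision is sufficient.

v 1.561 0.45 -4.121
v 1.148 -0.605 -2.787
v -0.057 1.326 -3.929
v -0.47 0.271 -2.595
v 1.93 1.009 -3.565
v 1.517 -0.046 -2.231
v 0.312 1.885 -3.373
v -0.101 0.83 -2.039
v -1.732 2.202 -2.078
v -1.243 2.698 -1.705
v -2.2 2.454 -0.129
v -2.688 1.958 -0.502
v -1.718 2.981 -1.949
v -2.675 2.737 -0.373
v -2.201 2.808 -2.269
v -3.158 2.564 -0.693
v -2.409 2.28 -2.477
v -3.366 2.036 -0.901
v -2.22 1.706 -2.451
v -3.177 1.462 -0.875
v -1.745 1.423 -2.207
v -2.702 1.179 -0.631
v -1.262 1.596 -1.887
v -2.219 1.352 -0.311
v -1.054 2.124 -1.679
v -2.011 1.88 -0.103
v 1.132 3.54 -1.487
v 1.714 3.893 -1.602
v 2.469 3.154 -0.047
v 1.888 2.8 0.067
v 1.369 4.162 -1.306
v 2.124 3.423 0.248
v 0.885 4.066 -1.117
v 1.641 3.327 0.438
v 0.546 3.662 -1.144
v 1.302 2.923 0.411
v 0.551 3.186 -1.373
v 1.306 2.447 0.182
v 0.896 2.917 -1.668
v 1.651 2.178 -0.114
v 1.379 3.013 -1.858
v 2.135 2.274 -0.303
v 1.718 3.417 -1.831
v 2.474 2.678 -0.276
v -0.753 -3.88 1.405
v -0.168 -3.146 1.356
v -1.847 -2.9 3.015
v -0.47 -3.041 1.087
v -0.829 -3.103 0.88
v -1.173 -3.319 0.778
v -1.433 -3.646 0.8
v -1.559 -4.019 0.941
v -1.524 -4.364 1.175
v -1.338 -4.614 1.454
v -1.035 -4.718 1.723
v -0.676 -4.656 1.929
v -0.333 -4.441 2.031
v -0.072 -4.114 2.01
v 0.053 -3.741 1.868
v 0.019 -3.395 1.635
v -2.622 -0.864 -0.943
v -2.115 -1.133 -0.475
v -3.258 0.144 0.323
v -1.933 -0.672 -0.75
v -2.155 -0.324 -1.139
v -2.65 -0.293 -1.413
v -3.128 -0.596 -1.412
v -3.31 -1.057 -1.136
v -3.088 -1.404 -0.748
v -2.593 -1.436 -0.474
f 2 4 1
f 5 2 1
f 1 4 3
f 3 5 1
f 2 8 4
f 6 2 5
f 6 8 2
f 4 8 3
f 7 5 3
f 3 8 7
f 7 6 5
f 8 6 7
f 10 9 13
f 10 13 11
f 11 13 14
f 11 14 12
f 13 9 15
f 13 15 14
f 14 15 16
f 14 16 12
f 15 9 17
f 15 17 16
f 16 17 18
f 16 18 12
f 17 9 19
f 17 19 18
f 18 19 20
f 18 20 12
f 19 9 21
f 19 21 20
f 20 21 22
f 20 22 12
f 21 9 23
f 21 23 22
f 22 23 24
f 22 24 12
f 23 9 25
f 23 25 24
f 24 25 26
f 24 26 12
f 25 9 10
f 25 10 26
f 26 10 11
f 26 11 12
f 28 27 31
f 28 31 29
f 29 31 32
f 29 32 30
f 31 27 33
f 31 33 32
f 32 33 34
f 32 34 30
f 33 27 35
f 33 35 34
f 34 35 36
f 34 36 30
f 35 27 37
f 35 37 36
f 36 37 38
f 36 38 30
f 37 27 39
f 37 39 38
f 38 39 40
f 38 40 30
f 39 27 41
f 39 41 40
f 40 41 42
f 40 42 30
f 41 27 43
f 41 43 42
f 42 43 44
f 42 44 30
f 43 27 28
f 43 28 44
f 44 28 29
f 44 29 30
f 46 45 48
f 46 48 47
f 48 45 49
f 48 49 47
f 49 45 50
f 49 50 47
f 50 45 51
f 50 51 47
f 51 45 52
f 51 52 47
f 52 45 53
f 52 53 47
f 53 45 54
f 53 54 47
f 54 45 55
f 54 55 47
f 55 45 56
f 55 56 47
f 56 45 57
f 56 57 47
f 57 45 58
f 57 58 47
f 58 45 59
f 58 59 47
f 59 45 60
f 59 60 47
f 60 45 46
f 60 46 47
f 62 61 64
f 62 64 63
f 64 61 65
f 64 65 63
f 65 61 66
f 65 66 63
f 66 61 67
f 66 67 63
f 67 61 68
f 67 68 63
f 68 61 69
f 68 69 63
f 69 61 70
f 69 70 63
f 70 61 62
f 70 62 63



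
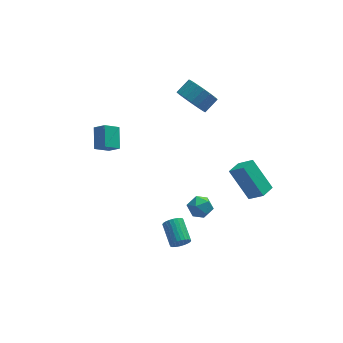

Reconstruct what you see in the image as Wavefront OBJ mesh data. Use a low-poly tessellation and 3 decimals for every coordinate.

v 0.132 -3.845 -2.727
v 0.524 -3.974 -2.32
v 0.381 -2.664 -1.766
v -0.012 -2.535 -2.173
v 0.656 -3.891 -2.483
v 0.513 -2.58 -1.93
v 0.708 -3.8 -2.684
v 0.565 -2.49 -2.13
v 0.673 -3.717 -2.891
v 0.53 -2.406 -2.338
v 0.555 -3.653 -3.074
v 0.412 -2.342 -2.52
v 0.372 -3.618 -3.203
v 0.229 -2.307 -2.649
v 0.153 -3.618 -3.26
v 0.01 -2.307 -2.706
v -0.069 -3.652 -3.236
v -0.212 -2.342 -2.682
v -0.261 -3.716 -3.134
v -0.404 -2.406 -2.58
v -0.393 -3.8 -2.97
v -0.536 -2.489 -2.417
v -0.445 -3.89 -2.77
v -0.588 -2.58 -2.216
v -0.41 -3.974 -2.562
v -0.553 -2.663 -2.009
v -0.292 -4.038 -2.38
v -0.435 -2.727 -1.826
v -0.109 -4.073 -2.251
v -0.252 -2.762 -1.697
v 0.11 -4.073 -2.194
v -0.033 -2.762 -1.64
v 0.332 -4.038 -2.218
v 0.189 -2.728 -1.664
v -2.862 0.349 1.903
v -3.684 0.098 2.506
v -2.671 1.47 2.63
v -3.493 1.219 3.233
v -2.347 -0.079 2.427
v -3.169 -0.33 3.03
v -2.156 1.042 3.154
v -2.978 0.791 3.757
v 2.091 2.638 2.916
v 2.573 2.857 2.056
v 3.35 3.302 2.604
v 2.869 3.082 3.464
v 2.337 3.199 2.113
v 3.114 3.644 2.662
v 2.058 3.445 2.309
v 2.835 3.889 2.858
v 1.785 3.55 2.61
v 2.562 3.995 3.159
v 1.565 3.498 2.964
v 2.342 3.943 3.513
v 1.436 3.297 3.31
v 2.213 3.742 3.858
v 1.42 2.982 3.587
v 2.197 3.427 4.136
v 1.521 2.608 3.748
v 2.298 3.053 4.297
v 1.72 2.239 3.766
v 2.497 2.683 4.314
v 1.983 1.938 3.636
v 2.76 2.383 4.185
v 2.265 1.759 3.382
v 3.042 2.203 3.931
v 2.517 1.731 3.047
v 3.294 2.176 3.596
v 2.696 1.861 2.69
v 3.473 2.305 3.238
v 2.77 2.124 2.371
v 3.547 2.569 2.92
v 2.726 2.477 2.147
v 3.503 2.921 2.696
v 4.242 -4.962 1.898
v 3.429 -3.879 3.396
v 3.608 -4.423 1.164
v 2.794 -3.34 2.662
v 4.886 -4.34 1.798
v 4.072 -3.257 3.296
v 4.251 -3.801 1.064
v 3.438 -2.718 2.562
v 1.063 -2.826 -0.061
v 1.738 -3.039 0.208
v 0.742 -4.001 -0.188
v 1.417 -4.214 0.081
v 0.915 -3.883 0.54
v 1.113 -3.157 0.618
v 1.367 -3.883 -0.598
v 1.565 -3.157 -0.52
v 1.926 -3.693 -0.125
v 1.646 -3.692 0.579
v 0.834 -3.348 -0.559
v 0.554 -3.347 0.145
f 2 1 5
f 2 5 3
f 3 5 6
f 3 6 4
f 5 1 7
f 5 7 6
f 6 7 8
f 6 8 4
f 7 1 9
f 7 9 8
f 8 9 10
f 8 10 4
f 9 1 11
f 9 11 10
f 10 11 12
f 10 12 4
f 11 1 13
f 11 13 12
f 12 13 14
f 12 14 4
f 13 1 15
f 13 15 14
f 14 15 16
f 14 16 4
f 15 1 17
f 15 17 16
f 16 17 18
f 16 18 4
f 17 1 19
f 17 19 18
f 18 19 20
f 18 20 4
f 19 1 21
f 19 21 20
f 20 21 22
f 20 22 4
f 21 1 23
f 21 23 22
f 22 23 24
f 22 24 4
f 23 1 25
f 23 25 24
f 24 25 26
f 24 26 4
f 25 1 27
f 25 27 26
f 26 27 28
f 26 28 4
f 27 1 29
f 27 29 28
f 28 29 30
f 28 30 4
f 29 1 31
f 29 31 30
f 30 31 32
f 30 32 4
f 31 1 33
f 31 33 32
f 32 33 34
f 32 34 4
f 33 1 2
f 33 2 34
f 34 2 3
f 34 3 4
f 36 38 35
f 39 36 35
f 35 38 37
f 37 39 35
f 36 42 38
f 40 36 39
f 40 42 36
f 38 42 37
f 41 39 37
f 37 42 41
f 41 40 39
f 42 40 41
f 44 43 47
f 44 47 45
f 45 47 48
f 45 48 46
f 47 43 49
f 47 49 48
f 48 49 50
f 48 50 46
f 49 43 51
f 49 51 50
f 50 51 52
f 50 52 46
f 51 43 53
f 51 53 52
f 52 53 54
f 52 54 46
f 53 43 55
f 53 55 54
f 54 55 56
f 54 56 46
f 55 43 57
f 55 57 56
f 56 57 58
f 56 58 46
f 57 43 59
f 57 59 58
f 58 59 60
f 58 60 46
f 59 43 61
f 59 61 60
f 60 61 62
f 60 62 46
f 61 43 63
f 61 63 62
f 62 63 64
f 62 64 46
f 63 43 65
f 63 65 64
f 64 65 66
f 64 66 46
f 65 43 67
f 65 67 66
f 66 67 68
f 66 68 46
f 67 43 69
f 67 69 68
f 68 69 70
f 68 70 46
f 69 43 71
f 69 71 70
f 70 71 72
f 70 72 46
f 71 43 73
f 71 73 72
f 72 73 74
f 72 74 46
f 73 43 44
f 73 44 74
f 74 44 45
f 74 45 46
f 76 78 75
f 79 76 75
f 75 78 77
f 77 79 75
f 76 82 78
f 80 76 79
f 80 82 76
f 78 82 77
f 81 79 77
f 77 82 81
f 81 80 79
f 82 80 81
f 83 94 88
f 83 88 84
f 83 84 90
f 83 90 93
f 83 93 94
f 84 88 92
f 88 94 87
f 94 93 85
f 93 90 89
f 90 84 91
f 86 92 87
f 86 87 85
f 86 85 89
f 86 89 91
f 86 91 92
f 87 92 88
f 85 87 94
f 89 85 93
f 91 89 90
f 92 91 84



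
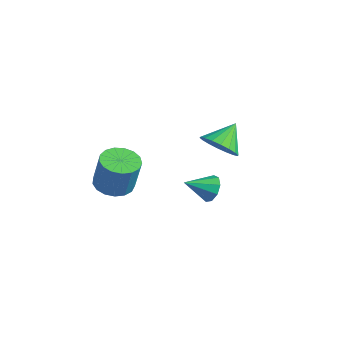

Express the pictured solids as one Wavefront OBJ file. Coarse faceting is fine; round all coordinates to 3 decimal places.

v 2.801 1.176 2.271
v 3.271 1.285 2.736
v 2.479 0.104 2.849
v 2.875 1.475 2.866
v 2.444 1.525 2.717
v 2.181 1.411 2.36
v 2.208 1.187 1.961
v 2.512 0.958 1.707
v 2.953 0.831 1.716
v 3.322 0.865 1.986
v 3.448 1.044 2.388
v -2.519 -0.206 -0.143
v -1.651 -0.187 -0.382
v -1.194 -0.095 1.284
v -2.061 -0.114 1.523
v -1.765 0.229 -0.374
v -1.308 0.32 1.292
v -2.051 0.545 -0.312
v -1.594 0.636 1.354
v -2.445 0.689 -0.212
v -1.988 0.78 1.454
v -2.855 0.628 -0.096
v -2.398 0.719 1.57
v -3.189 0.376 0.009
v -2.731 0.467 1.675
v -3.368 -0.009 0.08
v -2.911 0.082 1.745
v -3.353 -0.439 0.099
v -2.896 -0.348 1.765
v -3.147 -0.816 0.063
v -2.69 -0.724 1.729
v -2.797 -1.053 -0.02
v -2.34 -0.961 1.646
v -2.383 -1.095 -0.131
v -1.926 -1.004 1.535
v -2 -0.934 -0.245
v -1.543 -0.843 1.421
v -1.736 -0.606 -0.336
v -1.279 -0.515 1.33
v 1.115 2.629 3.243
v 2 2.833 3.303
v 0.825 3.631 4.117
v 1.874 3.065 2.995
v 1.598 3.21 2.737
v 1.226 3.241 2.579
v 0.833 3.15 2.553
v 0.495 2.956 2.663
v 0.28 2.697 2.889
v 0.23 2.425 3.184
v 0.356 2.193 3.492
v 0.632 2.048 3.75
v 1.003 2.018 3.908
v 1.397 2.109 3.934
v 1.735 2.303 3.824
v 1.95 2.561 3.598
f 2 1 4
f 2 4 3
f 4 1 5
f 4 5 3
f 5 1 6
f 5 6 3
f 6 1 7
f 6 7 3
f 7 1 8
f 7 8 3
f 8 1 9
f 8 9 3
f 9 1 10
f 9 10 3
f 10 1 11
f 10 11 3
f 11 1 2
f 11 2 3
f 13 12 16
f 13 16 14
f 14 16 17
f 14 17 15
f 16 12 18
f 16 18 17
f 17 18 19
f 17 19 15
f 18 12 20
f 18 20 19
f 19 20 21
f 19 21 15
f 20 12 22
f 20 22 21
f 21 22 23
f 21 23 15
f 22 12 24
f 22 24 23
f 23 24 25
f 23 25 15
f 24 12 26
f 24 26 25
f 25 26 27
f 25 27 15
f 26 12 28
f 26 28 27
f 27 28 29
f 27 29 15
f 28 12 30
f 28 30 29
f 29 30 31
f 29 31 15
f 30 12 32
f 30 32 31
f 31 32 33
f 31 33 15
f 32 12 34
f 32 34 33
f 33 34 35
f 33 35 15
f 34 12 36
f 34 36 35
f 35 36 37
f 35 37 15
f 36 12 38
f 36 38 37
f 37 38 39
f 37 39 15
f 38 12 13
f 38 13 39
f 39 13 14
f 39 14 15
f 41 40 43
f 41 43 42
f 43 40 44
f 43 44 42
f 44 40 45
f 44 45 42
f 45 40 46
f 45 46 42
f 46 40 47
f 46 47 42
f 47 40 48
f 47 48 42
f 48 40 49
f 48 49 42
f 49 40 50
f 49 50 42
f 50 40 51
f 50 51 42
f 51 40 52
f 51 52 42
f 52 40 53
f 52 53 42
f 53 40 54
f 53 54 42
f 54 40 55
f 54 55 42
f 55 40 41
f 55 41 42



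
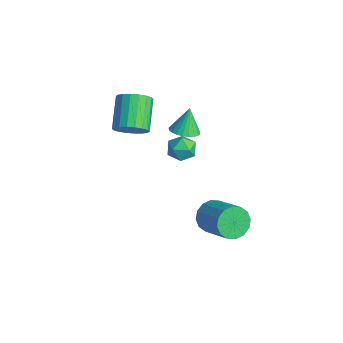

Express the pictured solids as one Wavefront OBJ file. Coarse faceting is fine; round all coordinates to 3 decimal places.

v 1.597 1.582 -3.1
v 1.975 1.874 -3.816
v 3.581 2.049 -2.895
v 3.203 1.758 -2.18
v 1.818 2.237 -3.612
v 3.425 2.413 -2.691
v 1.602 2.425 -3.271
v 3.209 2.601 -2.35
v 1.385 2.387 -2.884
v 2.991 2.563 -1.963
v 1.224 2.134 -2.556
v 2.831 2.309 -1.635
v 1.163 1.732 -2.373
v 2.77 1.907 -1.452
v 1.219 1.291 -2.385
v 2.825 1.466 -1.464
v 1.375 0.927 -2.589
v 2.982 1.103 -1.668
v 1.591 0.739 -2.93
v 3.198 0.915 -2.009
v 1.809 0.777 -3.317
v 3.415 0.953 -2.396
v 1.969 1.031 -3.645
v 3.576 1.206 -2.724
v 2.03 1.433 -3.828
v 3.637 1.608 -2.907
v -1.993 -0.628 1.142
v -1.471 -0.668 1.799
v -2.684 0.148 2.814
v -3.207 0.188 2.158
v -1.382 -0.34 1.642
v -2.596 0.475 2.657
v -1.415 -0.07 1.386
v -2.628 0.746 2.401
v -1.562 0.09 1.081
v -2.775 0.906 2.097
v -1.794 0.108 0.789
v -3.008 0.923 1.805
v -2.066 -0.02 0.567
v -3.28 0.795 1.582
v -2.324 -0.268 0.459
v -3.537 0.547 1.474
v -2.516 -0.588 0.486
v -3.729 0.228 1.501
v -2.604 -0.915 0.643
v -3.818 -0.1 1.658
v -2.572 -1.186 0.899
v -3.785 -0.37 1.914
v -2.425 -1.346 1.203
v -3.638 -0.53 2.219
v -2.192 -1.363 1.495
v -3.406 -0.548 2.511
v -1.92 -1.235 1.718
v -3.134 -0.42 2.733
v -1.663 -0.987 1.826
v -2.876 -0.172 2.841
v -2.722 1.92 -1.848
v -2.322 2.574 -1.861
v -1.858 1.406 -1.119
v -1.458 2.06 -1.132
v -2.129 2.028 -0.762
v -2.664 2.346 -1.212
v -1.516 1.634 -1.768
v -2.051 1.952 -2.218
v -1.577 2.398 -1.811
v -1.955 2.642 -1.19
v -2.225 1.338 -1.79
v -2.603 1.582 -1.169
v -1.032 1.563 0.929
v -0.484 1.172 1.185
v -1.308 1.977 2.151
v -0.356 1.416 1.131
v -0.332 1.683 1.046
v -0.413 1.931 0.944
v -0.589 2.124 0.839
v -0.832 2.231 0.748
v -1.106 2.236 0.684
v -1.368 2.139 0.658
v -1.579 1.954 0.672
v -1.707 1.709 0.726
v -1.732 1.443 0.811
v -1.65 1.194 0.914
v -1.474 1.002 1.019
v -1.231 0.895 1.11
v -0.957 0.89 1.174
v -0.695 0.987 1.2
f 2 1 5
f 2 5 3
f 3 5 6
f 3 6 4
f 5 1 7
f 5 7 6
f 6 7 8
f 6 8 4
f 7 1 9
f 7 9 8
f 8 9 10
f 8 10 4
f 9 1 11
f 9 11 10
f 10 11 12
f 10 12 4
f 11 1 13
f 11 13 12
f 12 13 14
f 12 14 4
f 13 1 15
f 13 15 14
f 14 15 16
f 14 16 4
f 15 1 17
f 15 17 16
f 16 17 18
f 16 18 4
f 17 1 19
f 17 19 18
f 18 19 20
f 18 20 4
f 19 1 21
f 19 21 20
f 20 21 22
f 20 22 4
f 21 1 23
f 21 23 22
f 22 23 24
f 22 24 4
f 23 1 25
f 23 25 24
f 24 25 26
f 24 26 4
f 25 1 2
f 25 2 26
f 26 2 3
f 26 3 4
f 28 27 31
f 28 31 29
f 29 31 32
f 29 32 30
f 31 27 33
f 31 33 32
f 32 33 34
f 32 34 30
f 33 27 35
f 33 35 34
f 34 35 36
f 34 36 30
f 35 27 37
f 35 37 36
f 36 37 38
f 36 38 30
f 37 27 39
f 37 39 38
f 38 39 40
f 38 40 30
f 39 27 41
f 39 41 40
f 40 41 42
f 40 42 30
f 41 27 43
f 41 43 42
f 42 43 44
f 42 44 30
f 43 27 45
f 43 45 44
f 44 45 46
f 44 46 30
f 45 27 47
f 45 47 46
f 46 47 48
f 46 48 30
f 47 27 49
f 47 49 48
f 48 49 50
f 48 50 30
f 49 27 51
f 49 51 50
f 50 51 52
f 50 52 30
f 51 27 53
f 51 53 52
f 52 53 54
f 52 54 30
f 53 27 55
f 53 55 54
f 54 55 56
f 54 56 30
f 55 27 28
f 55 28 56
f 56 28 29
f 56 29 30
f 57 68 62
f 57 62 58
f 57 58 64
f 57 64 67
f 57 67 68
f 58 62 66
f 62 68 61
f 68 67 59
f 67 64 63
f 64 58 65
f 60 66 61
f 60 61 59
f 60 59 63
f 60 63 65
f 60 65 66
f 61 66 62
f 59 61 68
f 63 59 67
f 65 63 64
f 66 65 58
f 70 69 72
f 70 72 71
f 72 69 73
f 72 73 71
f 73 69 74
f 73 74 71
f 74 69 75
f 74 75 71
f 75 69 76
f 75 76 71
f 76 69 77
f 76 77 71
f 77 69 78
f 77 78 71
f 78 69 79
f 78 79 71
f 79 69 80
f 79 80 71
f 80 69 81
f 80 81 71
f 81 69 82
f 81 82 71
f 82 69 83
f 82 83 71
f 83 69 84
f 83 84 71
f 84 69 85
f 84 85 71
f 85 69 86
f 85 86 71
f 86 69 70
f 86 70 71



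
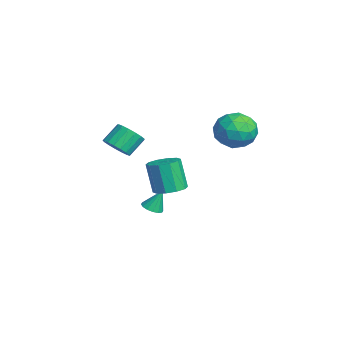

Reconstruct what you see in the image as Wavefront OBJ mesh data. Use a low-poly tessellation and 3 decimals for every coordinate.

v 2.92 -2.84 2.698
v 3.699 -2.736 2.997
v 3.258 -1.915 3.86
v 2.48 -2.02 3.562
v 3.666 -2.454 2.712
v 3.226 -1.633 3.575
v 3.463 -2.261 2.424
v 3.022 -1.44 3.287
v 3.135 -2.2 2.199
v 2.695 -1.379 3.062
v 2.758 -2.286 2.089
v 2.318 -1.465 2.952
v 2.419 -2.499 2.118
v 1.978 -1.678 2.981
v 2.194 -2.79 2.28
v 1.753 -1.969 3.143
v 2.135 -3.093 2.538
v 1.695 -2.272 3.401
v 2.257 -3.338 2.833
v 1.816 -2.517 3.696
v 2.53 -3.469 3.097
v 2.09 -2.648 3.96
v 2.893 -3.456 3.27
v 2.452 -2.635 4.133
v 3.262 -3.302 3.312
v 2.821 -2.481 4.175
v 3.553 -3.042 3.213
v 3.112 -2.221 4.076
v 3.726 3.951 2.938
v 4.344 3.637 3.929
v 2.356 2.623 3.371
v 2.974 2.309 4.362
v 2.439 3.392 4.301
v 3.285 4.212 4.033
v 3.415 2.048 3.267
v 4.261 2.868 2.999
v 4.151 2.461 4.133
v 3.548 3.292 4.771
v 3.152 2.968 2.529
v 2.549 3.799 3.167
v 4.155 3.91 3.395
v 2.545 2.35 3.905
v 2.23 2.986 3.868
v 2.593 2.801 4.451
v 3.533 4.249 3.456
v 3.896 4.064 4.039
v 2.776 3.92 4.257
v 2.804 2.196 3.261
v 3.167 2.011 3.844
v 4.107 3.459 2.849
v 4.47 3.274 3.432
v 3.924 2.34 3.043
v 4.405 3.035 4.098
v 3.6 2.254 4.352
v 3.859 2.1 3.709
v 4.357 2.583 3.551
v 4.05 3.523 4.473
v 3.245 2.743 4.728
v 2.931 3.379 4.691
v 3.428 3.861 4.534
v 3.937 2.832 4.593
v 3.455 3.517 2.572
v 2.65 2.737 2.827
v 3.272 2.399 2.766
v 3.769 2.881 2.609
v 3.1 4.006 2.948
v 2.295 3.225 3.202
v 2.343 3.677 3.749
v 2.841 4.16 3.591
v 2.763 3.428 2.707
v 3.285 -0.173 -0.318
v 4.088 -0.54 -0.142
v 3.577 -0.814 1.615
v 2.775 -0.447 1.438
v 4.124 0.006 -0.047
v 3.614 -0.267 1.71
v 3.84 0.485 -0.055
v 3.329 0.211 1.702
v 3.344 0.711 -0.164
v 2.833 0.438 1.593
v 2.826 0.6 -0.332
v 2.315 0.327 1.425
v 2.483 0.194 -0.495
v 1.972 -0.08 1.262
v 2.446 -0.353 -0.59
v 1.936 -0.626 1.167
v 2.731 -0.831 -0.582
v 2.22 -1.105 1.175
v 3.227 -1.058 -0.473
v 2.716 -1.331 1.284
v 3.745 -0.947 -0.305
v 3.234 -1.22 1.452
v -0.309 -0.529 -3.537
v 0.327 -0.595 -3.515
v -0.291 0.049 -2.283
v 0.276 -0.297 -3.652
v 0.068 -0.062 -3.757
v -0.241 0.049 -3.804
v -0.568 0.004 -3.779
v -0.826 -0.183 -3.688
v -0.945 -0.463 -3.558
v -0.894 -0.761 -3.421
v -0.687 -0.996 -3.316
v -0.378 -1.106 -3.269
v -0.05 -1.062 -3.295
v 0.208 -0.875 -3.385
f 2 1 5
f 2 5 3
f 3 5 6
f 3 6 4
f 5 1 7
f 5 7 6
f 6 7 8
f 6 8 4
f 7 1 9
f 7 9 8
f 8 9 10
f 8 10 4
f 9 1 11
f 9 11 10
f 10 11 12
f 10 12 4
f 11 1 13
f 11 13 12
f 12 13 14
f 12 14 4
f 13 1 15
f 13 15 14
f 14 15 16
f 14 16 4
f 15 1 17
f 15 17 16
f 16 17 18
f 16 18 4
f 17 1 19
f 17 19 18
f 18 19 20
f 18 20 4
f 19 1 21
f 19 21 20
f 20 21 22
f 20 22 4
f 21 1 23
f 21 23 22
f 22 23 24
f 22 24 4
f 23 1 25
f 23 25 24
f 24 25 26
f 24 26 4
f 25 1 27
f 25 27 26
f 26 27 28
f 26 28 4
f 27 1 2
f 27 2 28
f 28 2 3
f 28 3 4
f 29 66 45
f 66 40 69
f 45 69 34
f 66 69 45
f 29 45 41
f 45 34 46
f 41 46 30
f 45 46 41
f 29 41 50
f 41 30 51
f 50 51 36
f 41 51 50
f 29 50 62
f 50 36 65
f 62 65 39
f 50 65 62
f 29 62 66
f 62 39 70
f 66 70 40
f 62 70 66
f 30 46 57
f 46 34 60
f 57 60 38
f 46 60 57
f 34 69 47
f 69 40 68
f 47 68 33
f 69 68 47
f 40 70 67
f 70 39 63
f 67 63 31
f 70 63 67
f 39 65 64
f 65 36 52
f 64 52 35
f 65 52 64
f 36 51 56
f 51 30 53
f 56 53 37
f 51 53 56
f 32 58 44
f 58 38 59
f 44 59 33
f 58 59 44
f 32 44 42
f 44 33 43
f 42 43 31
f 44 43 42
f 32 42 49
f 42 31 48
f 49 48 35
f 42 48 49
f 32 49 54
f 49 35 55
f 54 55 37
f 49 55 54
f 32 54 58
f 54 37 61
f 58 61 38
f 54 61 58
f 33 59 47
f 59 38 60
f 47 60 34
f 59 60 47
f 31 43 67
f 43 33 68
f 67 68 40
f 43 68 67
f 35 48 64
f 48 31 63
f 64 63 39
f 48 63 64
f 37 55 56
f 55 35 52
f 56 52 36
f 55 52 56
f 38 61 57
f 61 37 53
f 57 53 30
f 61 53 57
f 72 71 75
f 72 75 73
f 73 75 76
f 73 76 74
f 75 71 77
f 75 77 76
f 76 77 78
f 76 78 74
f 77 71 79
f 77 79 78
f 78 79 80
f 78 80 74
f 79 71 81
f 79 81 80
f 80 81 82
f 80 82 74
f 81 71 83
f 81 83 82
f 82 83 84
f 82 84 74
f 83 71 85
f 83 85 84
f 84 85 86
f 84 86 74
f 85 71 87
f 85 87 86
f 86 87 88
f 86 88 74
f 87 71 89
f 87 89 88
f 88 89 90
f 88 90 74
f 89 71 91
f 89 91 90
f 90 91 92
f 90 92 74
f 91 71 72
f 91 72 92
f 92 72 73
f 92 73 74
f 94 93 96
f 94 96 95
f 96 93 97
f 96 97 95
f 97 93 98
f 97 98 95
f 98 93 99
f 98 99 95
f 99 93 100
f 99 100 95
f 100 93 101
f 100 101 95
f 101 93 102
f 101 102 95
f 102 93 103
f 102 103 95
f 103 93 104
f 103 104 95
f 104 93 105
f 104 105 95
f 105 93 106
f 105 106 95
f 106 93 94
f 106 94 95



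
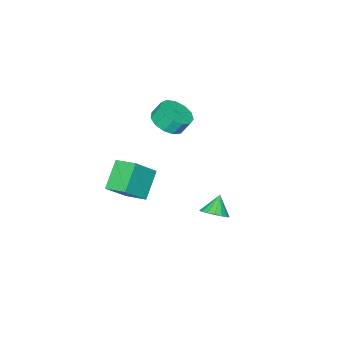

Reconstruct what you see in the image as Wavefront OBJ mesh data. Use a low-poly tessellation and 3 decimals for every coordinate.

v -2.399 -3.465 0.317
v -1.505 -2.864 0.4
v -1.848 -2.474 1.266
v -2.741 -3.075 1.183
v -1.908 -2.53 0.09
v -2.251 -2.14 0.956
v -2.467 -2.493 -0.148
v -2.81 -2.103 0.718
v -3.004 -2.764 -0.238
v -3.347 -2.374 0.628
v -3.349 -3.258 -0.152
v -3.692 -2.868 0.714
v -3.392 -3.818 0.082
v -3.735 -3.428 0.949
v -3.12 -4.265 0.392
v -3.463 -3.875 1.258
v -2.618 -4.459 0.677
v -2.961 -4.069 1.544
v -2.047 -4.337 0.848
v -2.39 -3.947 1.715
v -1.588 -3.938 0.851
v -1.931 -3.548 1.717
v -1.386 -3.389 0.684
v -1.728 -2.999 1.55
v 1.247 3.65 -1.038
v 1.867 3.765 -0.531
v 0.533 3.37 -0.102
v 1.7 4.114 -0.553
v 1.429 4.357 -0.687
v 1.116 4.438 -0.901
v 0.833 4.338 -1.147
v 0.645 4.081 -1.367
v 0.594 3.725 -1.513
v 0.693 3.352 -1.549
v 0.919 3.047 -1.468
v 1.22 2.881 -1.289
v 1.527 2.89 -1.053
v 1.769 3.074 -0.813
v 1.892 3.39 -0.624
v 3.213 -0.898 -1.148
v 1.907 -1.446 0.089
v 3.037 0.44 -0.74
v 1.732 -0.108 0.496
v 4.488 -1.112 0.104
v 3.183 -1.66 1.34
v 4.313 0.226 0.511
v 3.007 -0.322 1.748
f 2 1 5
f 2 5 3
f 3 5 6
f 3 6 4
f 5 1 7
f 5 7 6
f 6 7 8
f 6 8 4
f 7 1 9
f 7 9 8
f 8 9 10
f 8 10 4
f 9 1 11
f 9 11 10
f 10 11 12
f 10 12 4
f 11 1 13
f 11 13 12
f 12 13 14
f 12 14 4
f 13 1 15
f 13 15 14
f 14 15 16
f 14 16 4
f 15 1 17
f 15 17 16
f 16 17 18
f 16 18 4
f 17 1 19
f 17 19 18
f 18 19 20
f 18 20 4
f 19 1 21
f 19 21 20
f 20 21 22
f 20 22 4
f 21 1 23
f 21 23 22
f 22 23 24
f 22 24 4
f 23 1 2
f 23 2 24
f 24 2 3
f 24 3 4
f 26 25 28
f 26 28 27
f 28 25 29
f 28 29 27
f 29 25 30
f 29 30 27
f 30 25 31
f 30 31 27
f 31 25 32
f 31 32 27
f 32 25 33
f 32 33 27
f 33 25 34
f 33 34 27
f 34 25 35
f 34 35 27
f 35 25 36
f 35 36 27
f 36 25 37
f 36 37 27
f 37 25 38
f 37 38 27
f 38 25 39
f 38 39 27
f 39 25 26
f 39 26 27
f 41 43 40
f 44 41 40
f 40 43 42
f 42 44 40
f 41 47 43
f 45 41 44
f 45 47 41
f 43 47 42
f 46 44 42
f 42 47 46
f 46 45 44
f 47 45 46



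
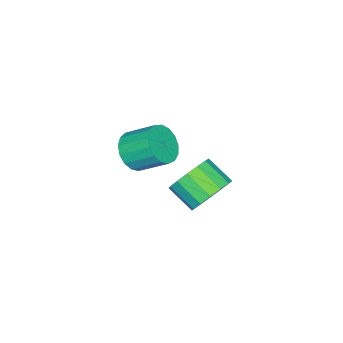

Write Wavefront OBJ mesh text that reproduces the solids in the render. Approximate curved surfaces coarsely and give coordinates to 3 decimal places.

v -0.943 1.835 -1.007
v -0.128 1.663 -1.12
v -0.243 0.732 -0.526
v -1.057 0.905 -0.413
v -0.144 1.898 -0.755
v -0.259 0.967 -0.161
v -0.373 2.116 -0.457
v -0.488 1.186 0.137
v -0.755 2.259 -0.307
v -0.87 1.329 0.288
v -1.188 2.289 -0.344
v -1.302 1.359 0.25
v -1.554 2.197 -0.559
v -1.669 1.266 0.035
v -1.757 2.008 -0.894
v -1.872 1.077 -0.3
v -1.741 1.773 -1.259
v -1.856 0.842 -0.665
v -1.512 1.554 -1.557
v -1.627 0.624 -0.963
v -1.13 1.411 -1.708
v -1.245 0.481 -1.113
v -0.698 1.381 -1.67
v -0.812 0.451 -1.076
v -0.331 1.474 -1.455
v -0.446 0.543 -0.861
v 1.273 0.39 2.194
v 1.981 0.519 2.21
v 1.795 1.459 2.863
v 1.087 1.33 2.846
v 1.873 0.69 1.932
v 1.686 1.631 2.585
v 1.627 0.793 1.713
v 1.44 1.734 2.366
v 1.3 0.803 1.605
v 1.113 1.744 2.258
v 0.967 0.719 1.631
v 0.78 1.66 2.284
v 0.704 0.559 1.787
v 0.518 1.5 2.439
v 0.571 0.361 2.035
v 0.385 1.301 2.688
v 0.6 0.169 2.32
v 0.413 1.109 2.973
v 0.782 0.027 2.576
v 0.596 0.968 3.229
v 1.077 -0.031 2.744
v 0.891 0.91 3.397
v 1.417 0.007 2.786
v 1.231 0.948 3.439
v 1.724 0.133 2.693
v 1.538 1.073 3.345
v 1.928 0.317 2.485
v 1.741 1.258 3.138
f 2 1 5
f 2 5 3
f 3 5 6
f 3 6 4
f 5 1 7
f 5 7 6
f 6 7 8
f 6 8 4
f 7 1 9
f 7 9 8
f 8 9 10
f 8 10 4
f 9 1 11
f 9 11 10
f 10 11 12
f 10 12 4
f 11 1 13
f 11 13 12
f 12 13 14
f 12 14 4
f 13 1 15
f 13 15 14
f 14 15 16
f 14 16 4
f 15 1 17
f 15 17 16
f 16 17 18
f 16 18 4
f 17 1 19
f 17 19 18
f 18 19 20
f 18 20 4
f 19 1 21
f 19 21 20
f 20 21 22
f 20 22 4
f 21 1 23
f 21 23 22
f 22 23 24
f 22 24 4
f 23 1 25
f 23 25 24
f 24 25 26
f 24 26 4
f 25 1 2
f 25 2 26
f 26 2 3
f 26 3 4
f 28 27 31
f 28 31 29
f 29 31 32
f 29 32 30
f 31 27 33
f 31 33 32
f 32 33 34
f 32 34 30
f 33 27 35
f 33 35 34
f 34 35 36
f 34 36 30
f 35 27 37
f 35 37 36
f 36 37 38
f 36 38 30
f 37 27 39
f 37 39 38
f 38 39 40
f 38 40 30
f 39 27 41
f 39 41 40
f 40 41 42
f 40 42 30
f 41 27 43
f 41 43 42
f 42 43 44
f 42 44 30
f 43 27 45
f 43 45 44
f 44 45 46
f 44 46 30
f 45 27 47
f 45 47 46
f 46 47 48
f 46 48 30
f 47 27 49
f 47 49 48
f 48 49 50
f 48 50 30
f 49 27 51
f 49 51 50
f 50 51 52
f 50 52 30
f 51 27 53
f 51 53 52
f 52 53 54
f 52 54 30
f 53 27 28
f 53 28 54
f 54 28 29
f 54 29 30



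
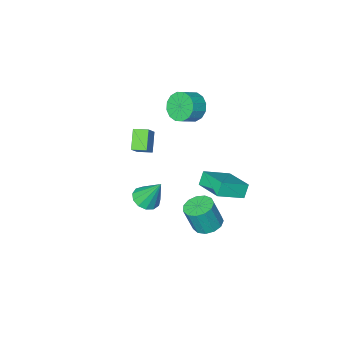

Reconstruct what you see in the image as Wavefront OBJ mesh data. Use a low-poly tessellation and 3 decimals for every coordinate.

v 2.501 1.583 0.396
v 3.235 1.948 0.39
v 2.099 2.417 2.044
v 2.945 2.236 0.174
v 2.514 2.316 0.028
v 2.079 2.163 -0.001
v 1.778 1.826 0.096
v 1.706 1.412 0.289
v 1.887 1.052 0.515
v 2.263 0.861 0.704
v 2.715 0.899 0.795
v 3.098 1.154 0.759
v 3.292 1.545 0.609
v -4.15 -4.029 1.038
v -3.69 -3.762 0.168
v -2.73 -3.644 0.712
v -3.19 -3.911 1.582
v -3.863 -3.308 0.376
v -2.903 -3.191 0.92
v -4.113 -3.048 0.761
v -3.153 -2.93 1.305
v -4.373 -3.05 1.22
v -3.413 -2.933 1.764
v -4.573 -3.315 1.631
v -3.613 -3.197 2.175
v -4.66 -3.771 1.883
v -3.7 -3.653 2.427
v -4.61 -4.296 1.908
v -3.65 -4.178 2.452
v -4.437 -4.749 1.7
v -3.477 -4.632 2.244
v -4.187 -5.01 1.315
v -3.227 -4.892 1.859
v -3.927 -5.007 0.856
v -2.967 -4.89 1.4
v -3.727 -4.743 0.445
v -2.767 -4.625 0.989
v -3.64 -4.287 0.193
v -2.68 -4.169 0.737
v -0.302 3.3 -1.881
v 0.204 2.637 -2.132
v 0.687 2.398 -0.53
v 0.182 3.06 -0.279
v 0.482 3.04 -2.156
v 0.965 2.801 -0.554
v 0.511 3.525 -2.092
v 0.995 3.286 -0.491
v 0.283 3.939 -1.962
v 0.766 3.7 -0.36
v -0.131 4.149 -1.805
v 0.352 3.91 -0.204
v -0.6 4.09 -1.673
v -0.116 3.851 -0.071
v -0.973 3.78 -1.607
v -0.49 3.541 -0.005
v -1.134 3.317 -1.627
v -0.65 3.078 -0.026
v -1.03 2.849 -1.728
v -0.547 2.61 -0.127
v -0.695 2.524 -1.878
v -0.212 2.284 -0.276
v -0.235 2.445 -2.029
v 0.248 2.206 -0.427
v -3.415 0.394 -2.501
v -3.842 0.193 -1.688
v -3.331 2.323 -1.981
v -3.758 2.123 -1.168
v -1.822 0.117 -1.732
v -2.249 -0.083 -0.919
v -1.738 2.047 -1.212
v -2.165 1.846 -0.399
v -0.622 -2.73 -0.433
v -1.243 -3.513 0.518
v 0.158 -2.095 0.597
v -0.463 -2.878 1.549
v 0.003 -3.342 -0.529
v -0.618 -4.125 0.423
v 0.783 -2.707 0.502
v 0.162 -3.49 1.453
f 2 1 4
f 2 4 3
f 4 1 5
f 4 5 3
f 5 1 6
f 5 6 3
f 6 1 7
f 6 7 3
f 7 1 8
f 7 8 3
f 8 1 9
f 8 9 3
f 9 1 10
f 9 10 3
f 10 1 11
f 10 11 3
f 11 1 12
f 11 12 3
f 12 1 13
f 12 13 3
f 13 1 2
f 13 2 3
f 15 14 18
f 15 18 16
f 16 18 19
f 16 19 17
f 18 14 20
f 18 20 19
f 19 20 21
f 19 21 17
f 20 14 22
f 20 22 21
f 21 22 23
f 21 23 17
f 22 14 24
f 22 24 23
f 23 24 25
f 23 25 17
f 24 14 26
f 24 26 25
f 25 26 27
f 25 27 17
f 26 14 28
f 26 28 27
f 27 28 29
f 27 29 17
f 28 14 30
f 28 30 29
f 29 30 31
f 29 31 17
f 30 14 32
f 30 32 31
f 31 32 33
f 31 33 17
f 32 14 34
f 32 34 33
f 33 34 35
f 33 35 17
f 34 14 36
f 34 36 35
f 35 36 37
f 35 37 17
f 36 14 38
f 36 38 37
f 37 38 39
f 37 39 17
f 38 14 15
f 38 15 39
f 39 15 16
f 39 16 17
f 41 40 44
f 41 44 42
f 42 44 45
f 42 45 43
f 44 40 46
f 44 46 45
f 45 46 47
f 45 47 43
f 46 40 48
f 46 48 47
f 47 48 49
f 47 49 43
f 48 40 50
f 48 50 49
f 49 50 51
f 49 51 43
f 50 40 52
f 50 52 51
f 51 52 53
f 51 53 43
f 52 40 54
f 52 54 53
f 53 54 55
f 53 55 43
f 54 40 56
f 54 56 55
f 55 56 57
f 55 57 43
f 56 40 58
f 56 58 57
f 57 58 59
f 57 59 43
f 58 40 60
f 58 60 59
f 59 60 61
f 59 61 43
f 60 40 62
f 60 62 61
f 61 62 63
f 61 63 43
f 62 40 41
f 62 41 63
f 63 41 42
f 63 42 43
f 65 67 64
f 68 65 64
f 64 67 66
f 66 68 64
f 65 71 67
f 69 65 68
f 69 71 65
f 67 71 66
f 70 68 66
f 66 71 70
f 70 69 68
f 71 69 70
f 73 75 72
f 76 73 72
f 72 75 74
f 74 76 72
f 73 79 75
f 77 73 76
f 77 79 73
f 75 79 74
f 78 76 74
f 74 79 78
f 78 77 76
f 79 77 78

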